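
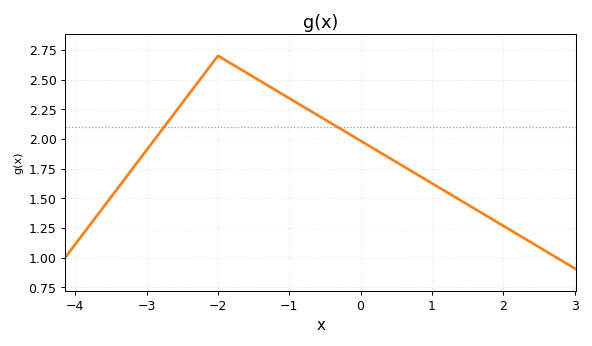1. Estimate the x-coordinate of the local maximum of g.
-2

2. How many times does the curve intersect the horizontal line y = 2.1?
2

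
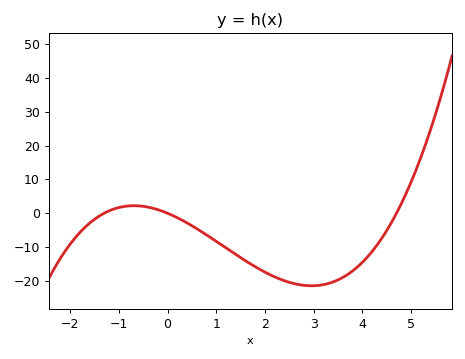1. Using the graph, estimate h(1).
-8.34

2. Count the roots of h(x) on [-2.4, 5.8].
3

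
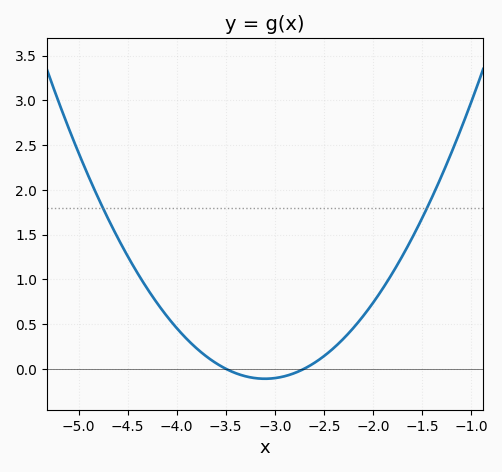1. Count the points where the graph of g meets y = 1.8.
2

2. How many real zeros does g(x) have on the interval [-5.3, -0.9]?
2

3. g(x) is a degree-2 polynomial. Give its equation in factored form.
y = 0.7(x + 3.5)(x + 2.7)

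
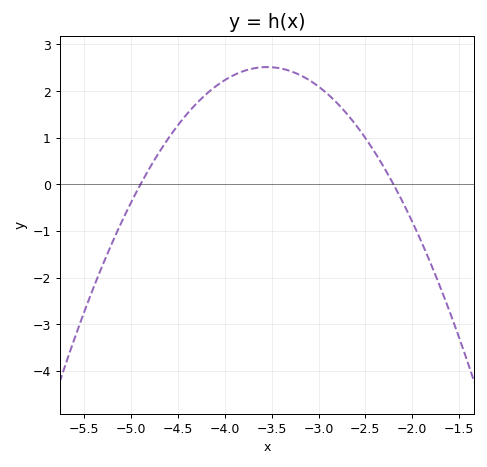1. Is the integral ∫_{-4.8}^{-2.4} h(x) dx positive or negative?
positive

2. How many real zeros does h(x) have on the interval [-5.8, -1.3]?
2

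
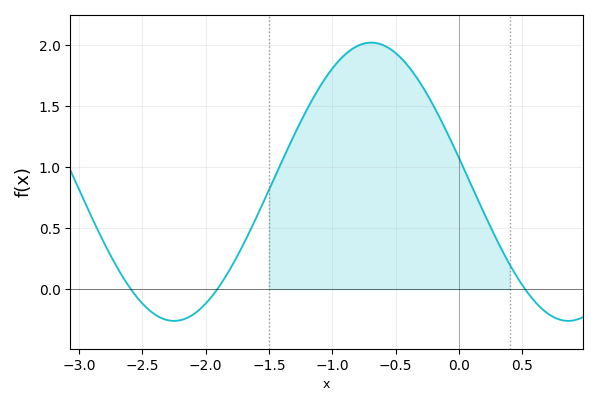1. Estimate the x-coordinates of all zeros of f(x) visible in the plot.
-2.59, -1.91, 0.521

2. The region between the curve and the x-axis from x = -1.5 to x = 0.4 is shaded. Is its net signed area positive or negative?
positive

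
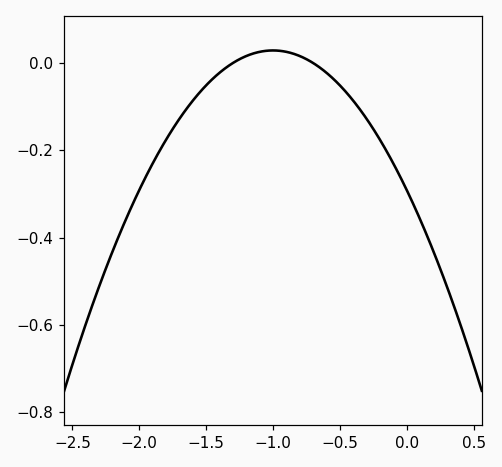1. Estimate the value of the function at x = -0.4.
-0.08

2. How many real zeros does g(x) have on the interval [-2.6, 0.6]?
2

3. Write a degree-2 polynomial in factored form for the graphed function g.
y = -0.32(x + 1.3)(x + 0.7)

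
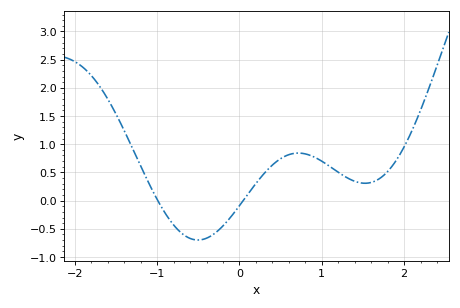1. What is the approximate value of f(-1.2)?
0.6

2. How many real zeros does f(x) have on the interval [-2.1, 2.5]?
2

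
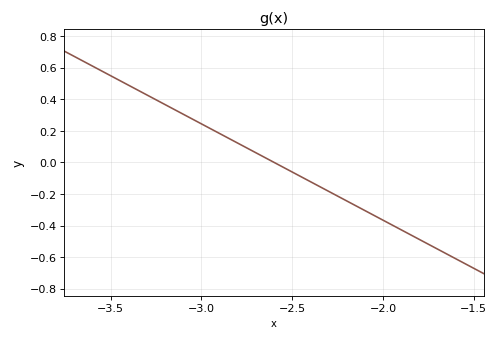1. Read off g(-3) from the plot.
0.244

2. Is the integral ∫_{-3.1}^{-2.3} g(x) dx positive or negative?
positive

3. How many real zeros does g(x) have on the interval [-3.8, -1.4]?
1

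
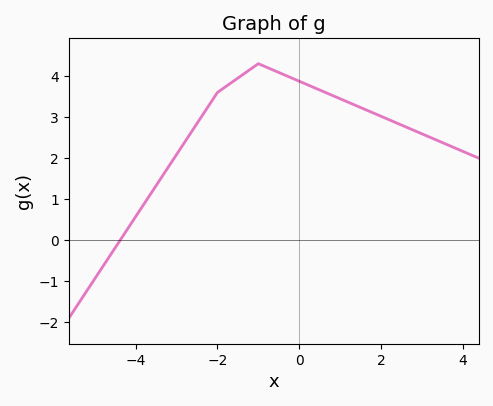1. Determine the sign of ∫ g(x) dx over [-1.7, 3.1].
positive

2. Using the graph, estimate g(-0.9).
4.26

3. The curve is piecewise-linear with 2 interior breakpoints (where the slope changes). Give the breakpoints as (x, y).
(-2, 3.6); (-1, 4.3)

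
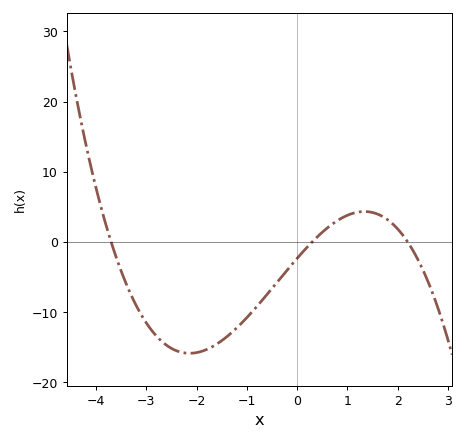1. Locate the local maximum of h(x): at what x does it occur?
1.34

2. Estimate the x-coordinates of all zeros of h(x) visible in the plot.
-3.7, 0.3, 2.2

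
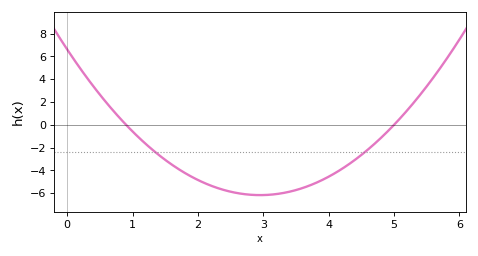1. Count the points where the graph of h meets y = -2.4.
2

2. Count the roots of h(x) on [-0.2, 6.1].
2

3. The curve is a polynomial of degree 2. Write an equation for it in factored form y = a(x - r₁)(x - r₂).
y = 1.47(x - 0.9)(x - 5)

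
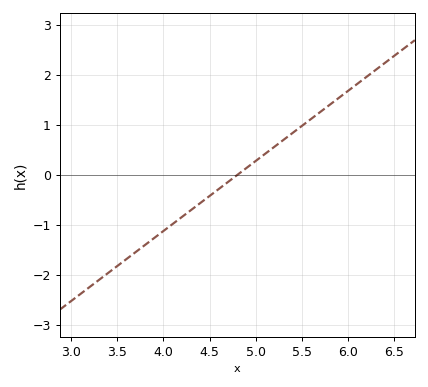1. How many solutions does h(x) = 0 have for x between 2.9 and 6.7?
1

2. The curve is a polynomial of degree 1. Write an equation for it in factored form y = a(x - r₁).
y = 1.4(x - 4.8)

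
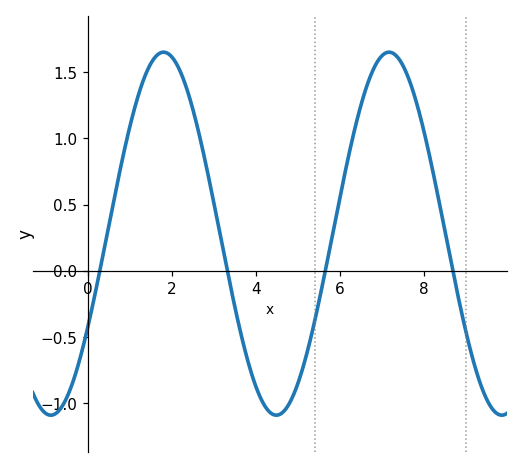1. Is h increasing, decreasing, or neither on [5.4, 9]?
neither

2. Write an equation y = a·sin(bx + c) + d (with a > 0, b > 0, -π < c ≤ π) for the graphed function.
y = 1.37sin(1.17x - 0.53) + 0.28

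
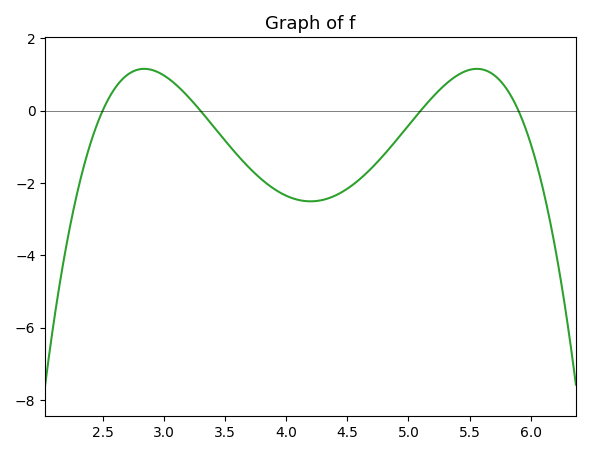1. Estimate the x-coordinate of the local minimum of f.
4.2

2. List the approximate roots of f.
2.5, 3.3, 5.1, 5.9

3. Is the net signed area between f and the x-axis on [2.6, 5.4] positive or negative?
negative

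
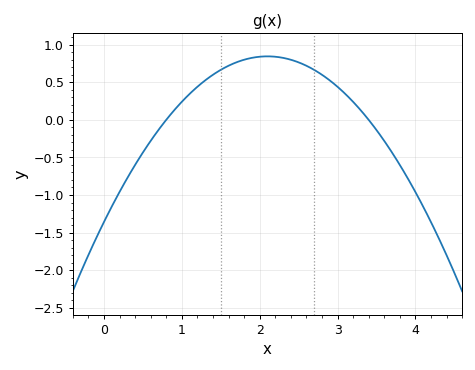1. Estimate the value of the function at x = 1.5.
0.665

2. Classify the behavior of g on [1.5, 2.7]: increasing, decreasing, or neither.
neither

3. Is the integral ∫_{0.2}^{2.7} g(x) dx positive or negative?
positive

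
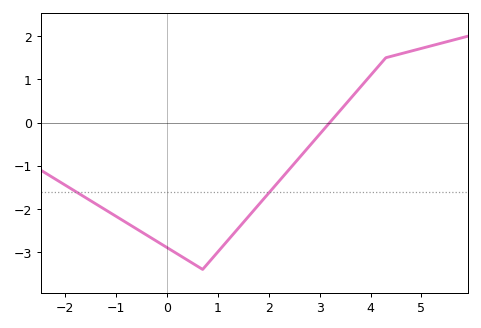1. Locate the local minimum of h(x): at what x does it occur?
0.6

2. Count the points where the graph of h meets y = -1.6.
2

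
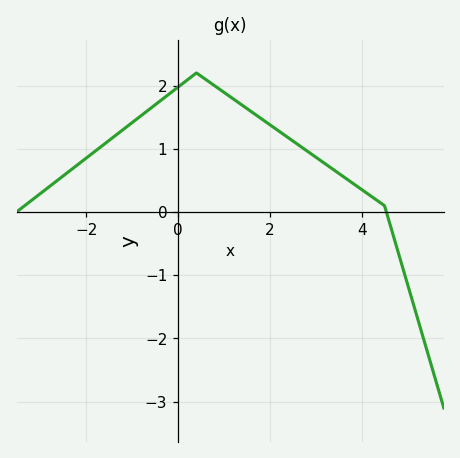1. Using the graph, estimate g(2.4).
1.2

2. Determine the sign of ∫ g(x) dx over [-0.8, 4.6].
positive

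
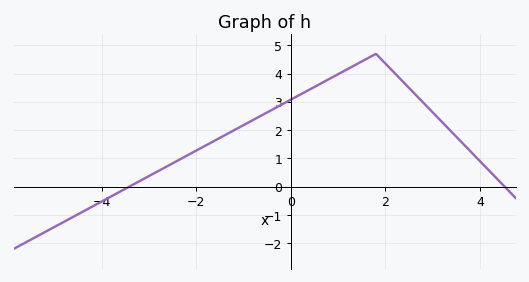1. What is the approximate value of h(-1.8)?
1.5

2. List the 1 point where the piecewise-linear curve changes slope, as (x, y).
(1.8, 4.7)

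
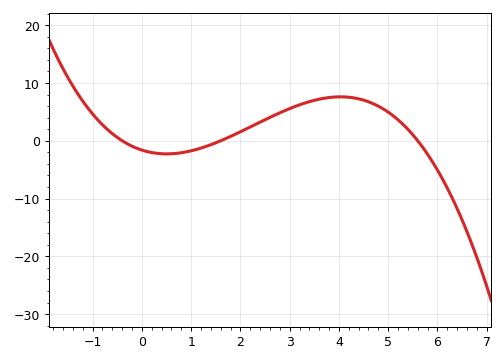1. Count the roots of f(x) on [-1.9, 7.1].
3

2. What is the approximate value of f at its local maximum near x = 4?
8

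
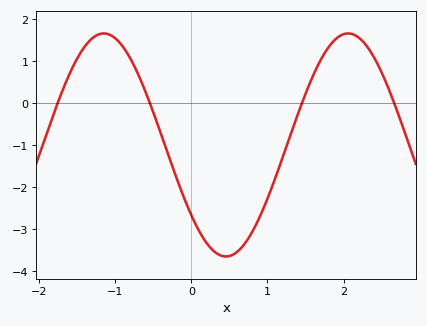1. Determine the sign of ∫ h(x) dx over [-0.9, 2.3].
negative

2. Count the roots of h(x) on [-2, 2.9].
4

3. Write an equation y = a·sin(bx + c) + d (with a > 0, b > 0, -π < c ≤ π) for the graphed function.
y = 2.66sin(2x - 2.5) - 1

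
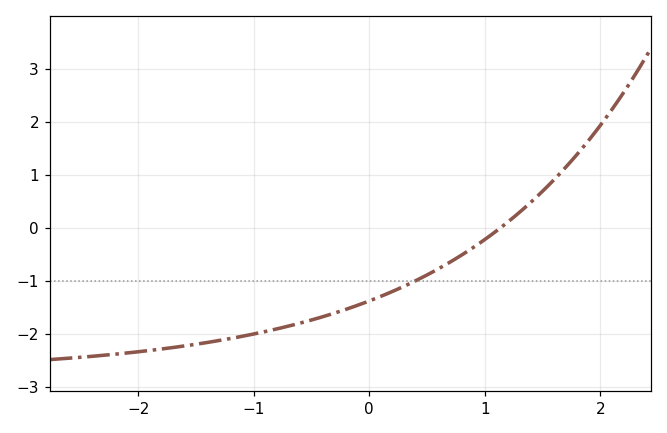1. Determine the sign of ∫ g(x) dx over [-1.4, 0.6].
negative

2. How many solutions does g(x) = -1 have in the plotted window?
1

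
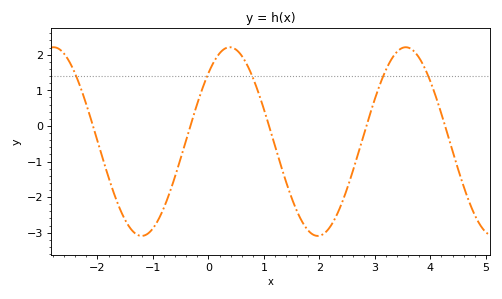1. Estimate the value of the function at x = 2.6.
-1.3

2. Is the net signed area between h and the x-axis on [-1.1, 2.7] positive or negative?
negative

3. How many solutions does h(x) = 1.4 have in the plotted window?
5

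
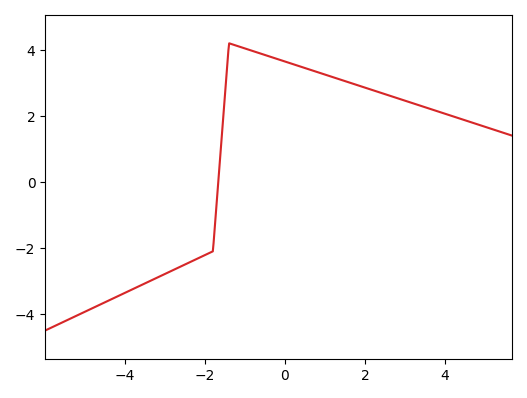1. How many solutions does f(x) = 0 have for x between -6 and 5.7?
1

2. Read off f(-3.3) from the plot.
-2.96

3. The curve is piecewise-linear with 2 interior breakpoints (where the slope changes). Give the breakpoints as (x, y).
(-1.8, -2.1); (-1.4, 4.2)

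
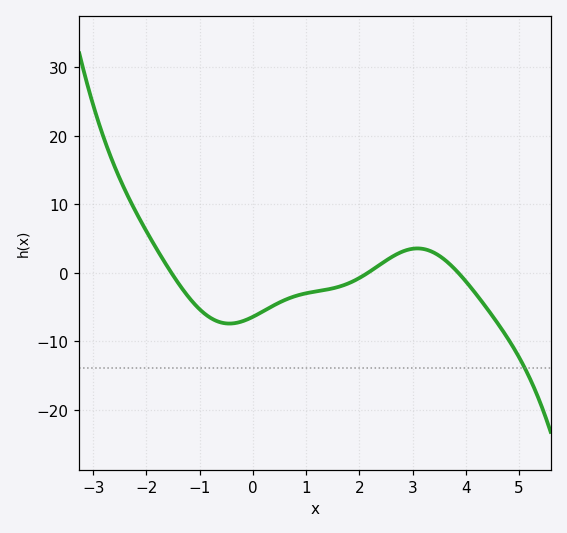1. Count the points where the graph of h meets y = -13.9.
1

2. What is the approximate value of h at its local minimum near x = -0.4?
-7.38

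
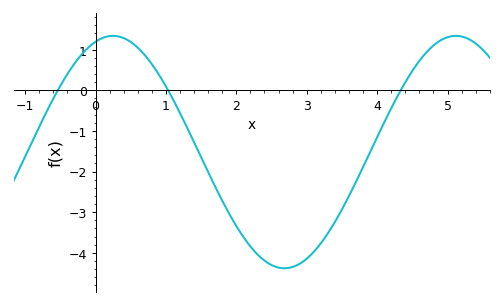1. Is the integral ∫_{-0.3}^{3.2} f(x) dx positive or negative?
negative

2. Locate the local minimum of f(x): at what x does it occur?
2.7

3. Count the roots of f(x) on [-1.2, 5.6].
3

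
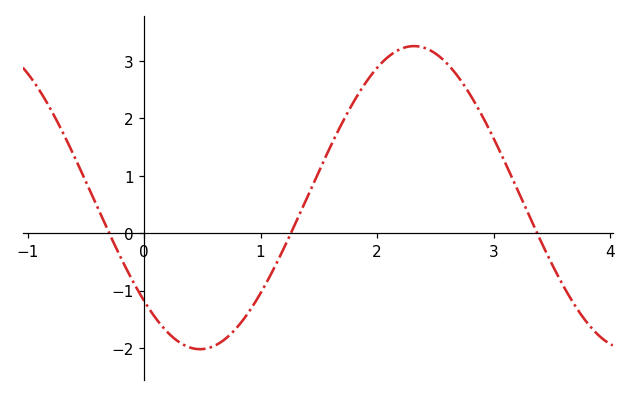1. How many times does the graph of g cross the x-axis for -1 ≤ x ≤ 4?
3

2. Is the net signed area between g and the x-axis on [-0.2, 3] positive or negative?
positive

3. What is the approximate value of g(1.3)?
0.2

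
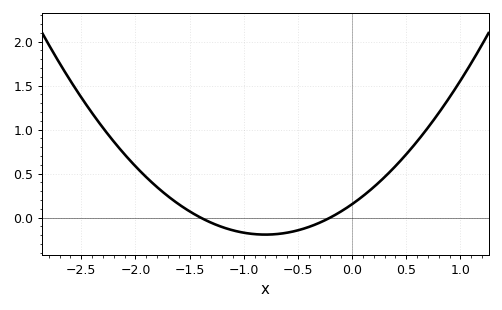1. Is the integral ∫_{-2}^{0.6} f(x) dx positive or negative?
positive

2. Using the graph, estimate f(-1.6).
0.15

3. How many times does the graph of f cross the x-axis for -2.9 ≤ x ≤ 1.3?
2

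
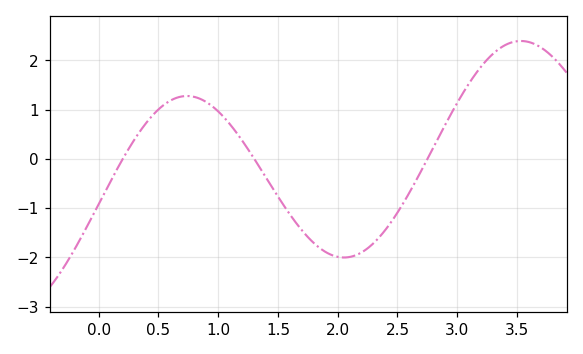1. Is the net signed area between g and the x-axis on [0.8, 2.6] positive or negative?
negative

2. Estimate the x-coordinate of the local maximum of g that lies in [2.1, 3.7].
3.53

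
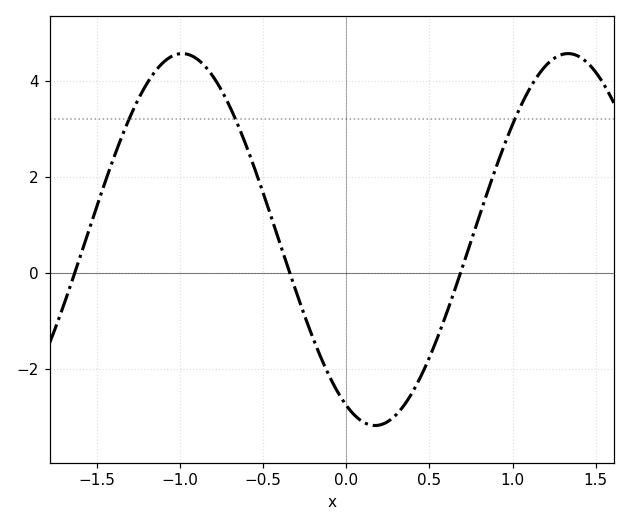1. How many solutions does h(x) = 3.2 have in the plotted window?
3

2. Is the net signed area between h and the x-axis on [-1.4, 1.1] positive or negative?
positive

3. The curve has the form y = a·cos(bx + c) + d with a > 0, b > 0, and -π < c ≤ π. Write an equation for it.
y = 3.87cos(2.7x + 2.7) + 0.69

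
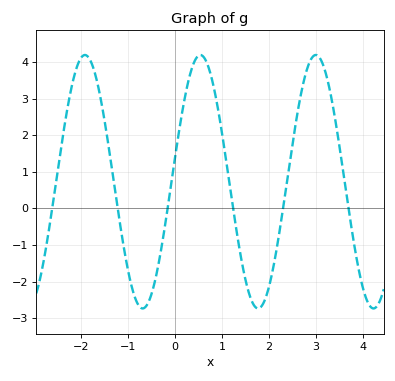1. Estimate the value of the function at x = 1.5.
-1.9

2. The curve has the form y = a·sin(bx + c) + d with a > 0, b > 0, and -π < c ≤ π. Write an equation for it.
y = 3.46sin(2.6x + 0.18) + 0.73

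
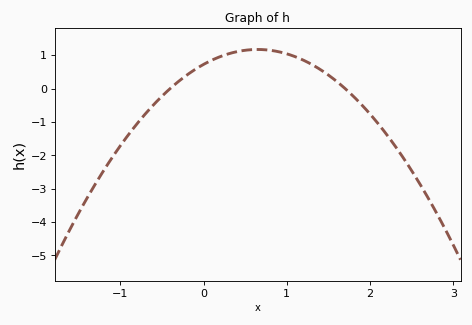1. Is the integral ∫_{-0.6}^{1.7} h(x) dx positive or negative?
positive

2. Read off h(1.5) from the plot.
0.4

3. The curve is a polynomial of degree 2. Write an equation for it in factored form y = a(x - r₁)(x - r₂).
y = -1.06(x + 0.4)(x - 1.7)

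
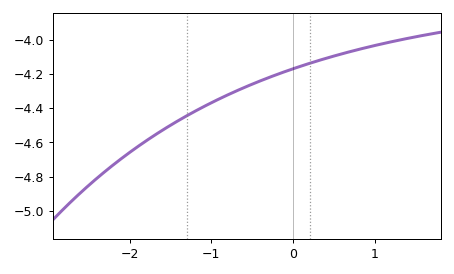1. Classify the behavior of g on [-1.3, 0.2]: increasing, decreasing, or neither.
increasing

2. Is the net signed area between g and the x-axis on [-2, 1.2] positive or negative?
negative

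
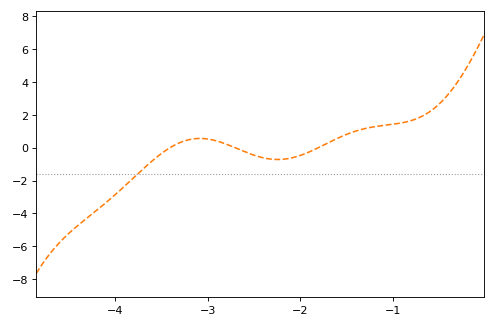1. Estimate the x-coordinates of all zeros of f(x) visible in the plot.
-3.4, -2.7, -1.8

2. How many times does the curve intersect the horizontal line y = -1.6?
1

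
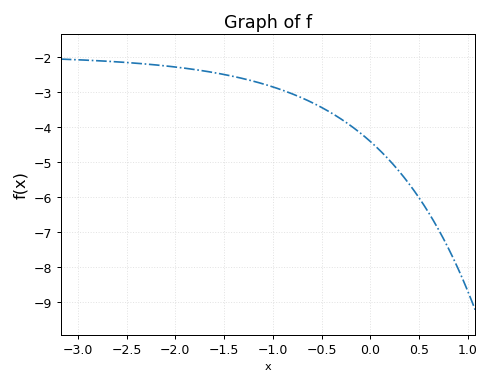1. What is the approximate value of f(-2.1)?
-2.3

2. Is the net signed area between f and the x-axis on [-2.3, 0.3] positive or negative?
negative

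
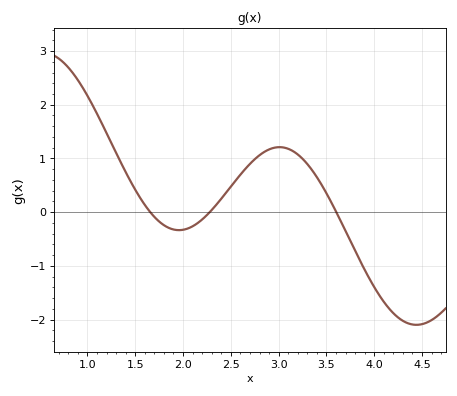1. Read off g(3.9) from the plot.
-1.1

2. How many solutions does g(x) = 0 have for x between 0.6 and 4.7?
3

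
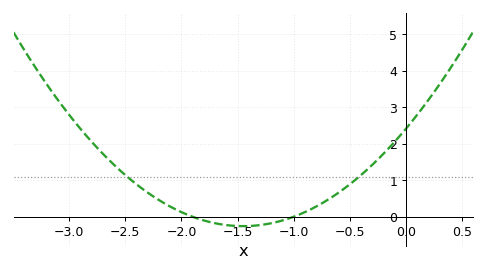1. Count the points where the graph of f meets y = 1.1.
2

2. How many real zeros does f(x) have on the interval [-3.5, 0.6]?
2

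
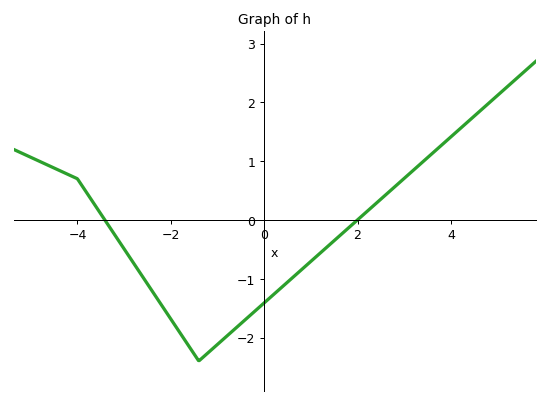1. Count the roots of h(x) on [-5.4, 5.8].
2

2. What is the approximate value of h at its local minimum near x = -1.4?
-2.4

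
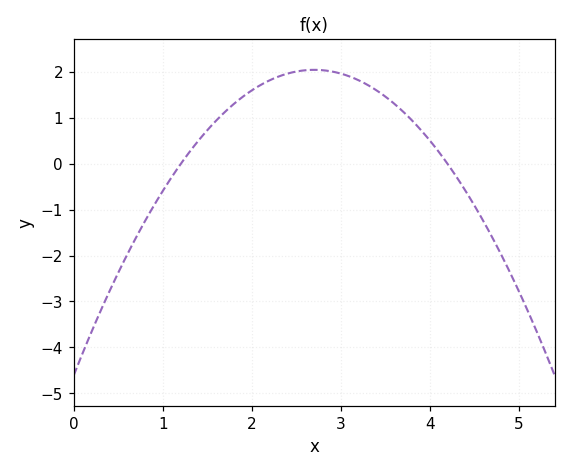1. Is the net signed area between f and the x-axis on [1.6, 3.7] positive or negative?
positive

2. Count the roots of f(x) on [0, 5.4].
2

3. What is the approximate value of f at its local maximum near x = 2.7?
2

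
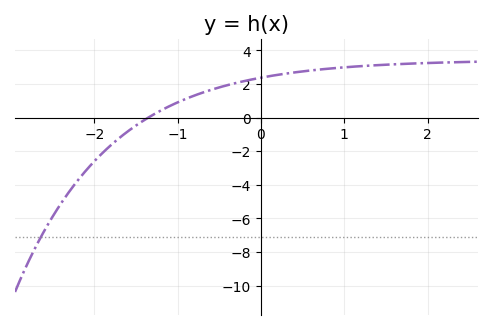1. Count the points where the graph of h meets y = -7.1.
1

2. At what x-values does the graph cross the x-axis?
-1.35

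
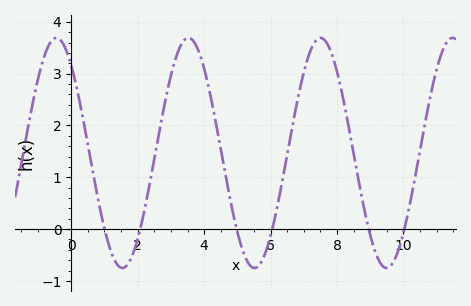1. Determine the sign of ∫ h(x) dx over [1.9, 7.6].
positive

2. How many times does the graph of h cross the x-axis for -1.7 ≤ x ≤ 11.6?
6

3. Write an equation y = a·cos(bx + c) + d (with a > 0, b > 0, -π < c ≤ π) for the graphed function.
y = 2.22cos(1.6x + 0.71) + 1.47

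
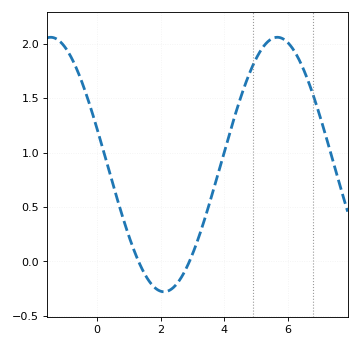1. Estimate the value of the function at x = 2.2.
-0.276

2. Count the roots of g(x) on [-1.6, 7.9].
2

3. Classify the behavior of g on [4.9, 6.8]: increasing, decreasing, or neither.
neither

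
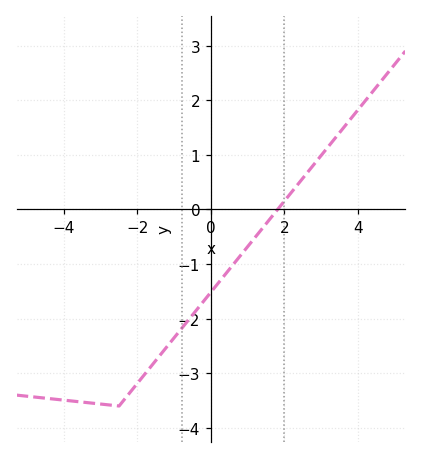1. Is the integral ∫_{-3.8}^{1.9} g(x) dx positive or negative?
negative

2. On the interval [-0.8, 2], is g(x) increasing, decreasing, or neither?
increasing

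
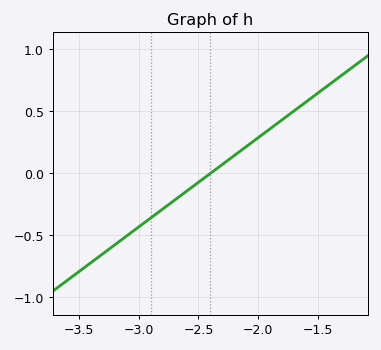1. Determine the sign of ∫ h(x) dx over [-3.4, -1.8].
negative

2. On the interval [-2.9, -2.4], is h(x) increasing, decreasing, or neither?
increasing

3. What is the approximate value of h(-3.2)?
-0.6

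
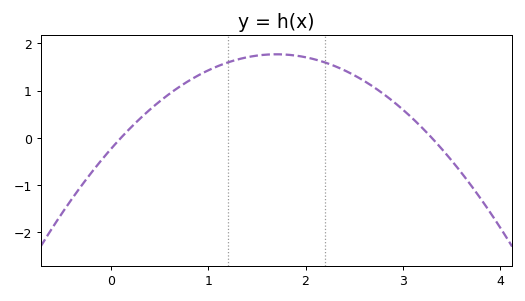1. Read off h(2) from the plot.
1.7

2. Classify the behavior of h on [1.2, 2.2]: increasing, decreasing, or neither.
neither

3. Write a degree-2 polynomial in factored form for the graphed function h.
y = -0.69(x - 0.1)(x - 3.3)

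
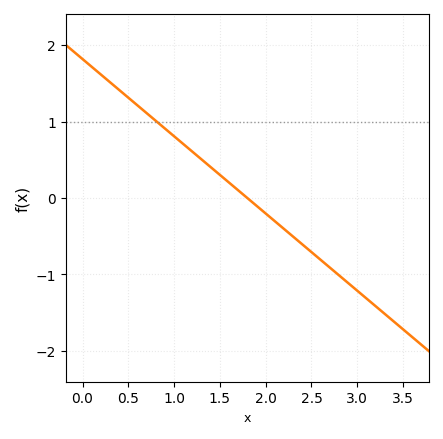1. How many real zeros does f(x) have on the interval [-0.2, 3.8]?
1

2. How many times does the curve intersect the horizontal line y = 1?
1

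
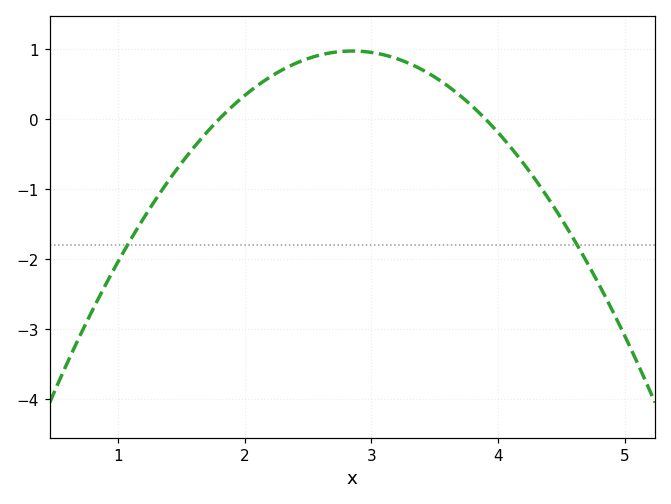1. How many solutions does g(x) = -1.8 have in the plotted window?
2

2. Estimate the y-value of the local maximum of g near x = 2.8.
0.97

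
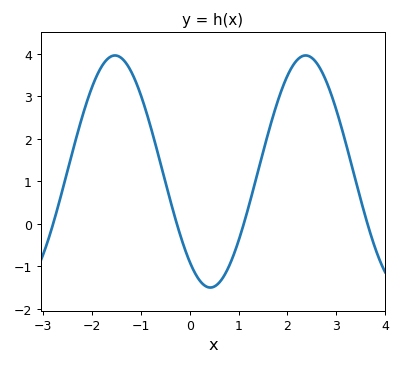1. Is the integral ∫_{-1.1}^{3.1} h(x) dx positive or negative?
positive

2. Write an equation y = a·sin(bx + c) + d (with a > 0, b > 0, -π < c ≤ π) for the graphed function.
y = 2.73sin(1.6x - 2.2) + 1.23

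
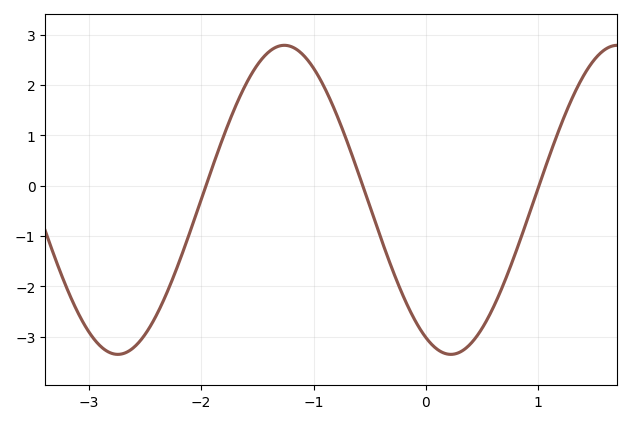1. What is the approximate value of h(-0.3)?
-1.7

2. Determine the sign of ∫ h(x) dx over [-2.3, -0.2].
positive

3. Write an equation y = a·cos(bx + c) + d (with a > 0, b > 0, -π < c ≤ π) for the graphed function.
y = 3.07cos(2.1x + 2.7) - 0.28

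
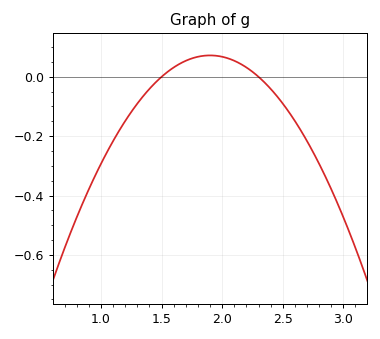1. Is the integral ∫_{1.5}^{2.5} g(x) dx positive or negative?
positive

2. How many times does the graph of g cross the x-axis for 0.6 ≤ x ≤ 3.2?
2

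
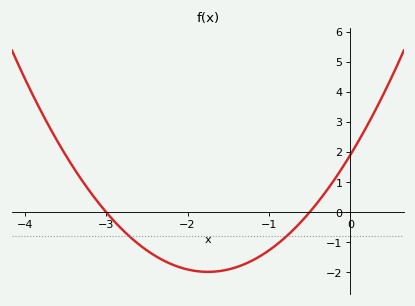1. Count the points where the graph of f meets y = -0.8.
2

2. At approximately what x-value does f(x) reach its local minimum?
-1.75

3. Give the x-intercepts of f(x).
-3, -0.5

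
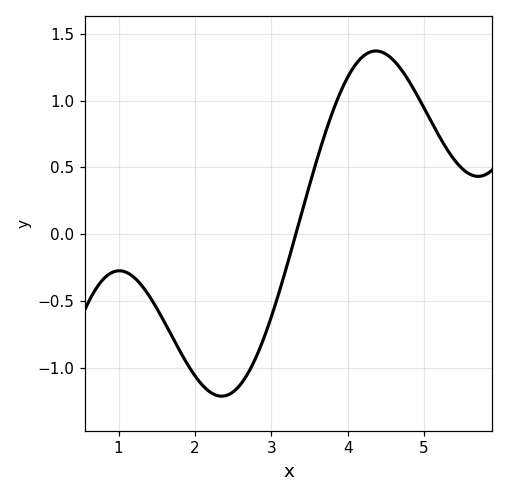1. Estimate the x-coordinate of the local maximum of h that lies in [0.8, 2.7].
1.01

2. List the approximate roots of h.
3.32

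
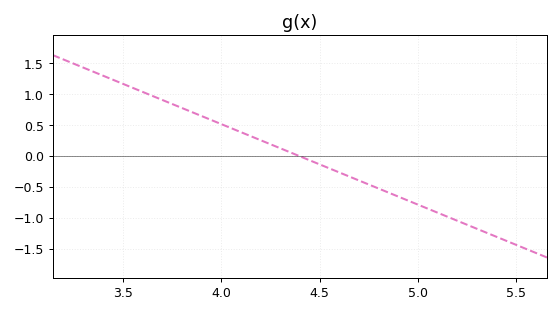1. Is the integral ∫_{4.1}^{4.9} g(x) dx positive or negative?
negative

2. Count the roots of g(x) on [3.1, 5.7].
1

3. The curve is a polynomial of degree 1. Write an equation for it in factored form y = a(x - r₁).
y = -1.3(x - 4.4)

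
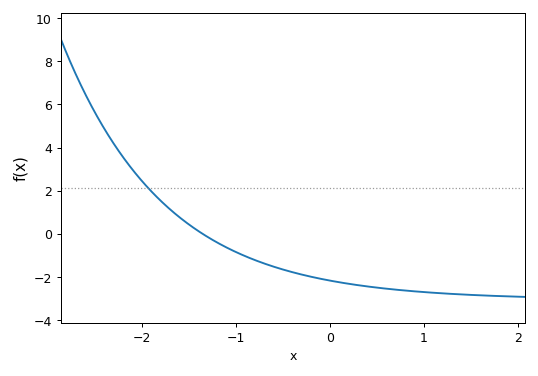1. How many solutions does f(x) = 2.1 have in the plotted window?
1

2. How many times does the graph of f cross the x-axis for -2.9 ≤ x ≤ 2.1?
1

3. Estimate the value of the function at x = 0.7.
-2.6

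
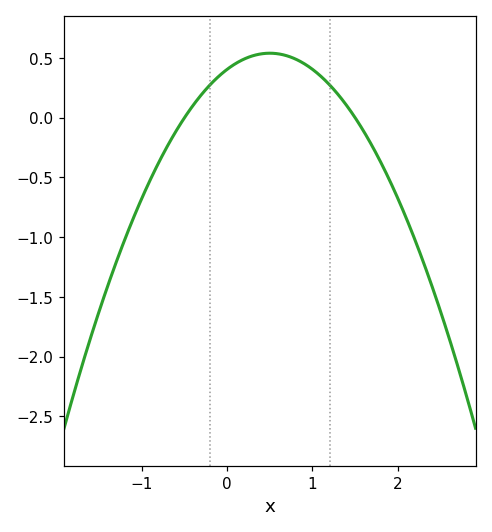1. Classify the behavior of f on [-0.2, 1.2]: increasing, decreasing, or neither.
neither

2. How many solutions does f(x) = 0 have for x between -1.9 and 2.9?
2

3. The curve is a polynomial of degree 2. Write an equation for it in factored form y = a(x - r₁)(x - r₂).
y = -0.54(x + 0.5)(x - 1.5)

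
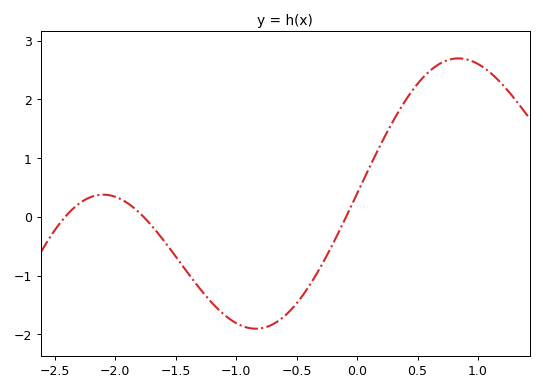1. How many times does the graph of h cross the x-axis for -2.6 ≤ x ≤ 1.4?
3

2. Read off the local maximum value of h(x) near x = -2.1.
0.4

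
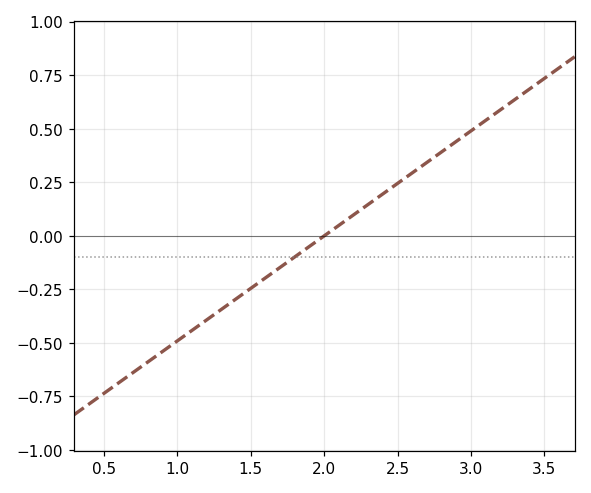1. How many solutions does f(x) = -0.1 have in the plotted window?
1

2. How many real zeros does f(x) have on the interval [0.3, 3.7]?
1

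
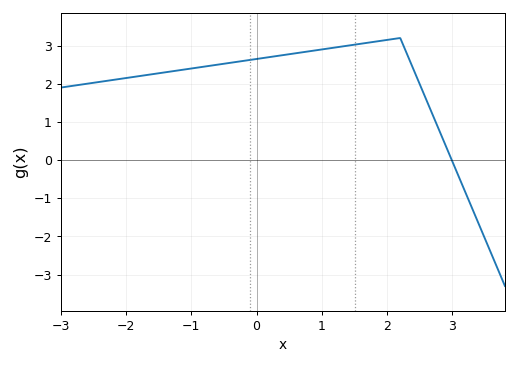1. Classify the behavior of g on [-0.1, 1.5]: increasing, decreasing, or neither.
increasing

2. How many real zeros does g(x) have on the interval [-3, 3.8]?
1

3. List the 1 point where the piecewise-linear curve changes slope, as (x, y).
(2.2, 3.2)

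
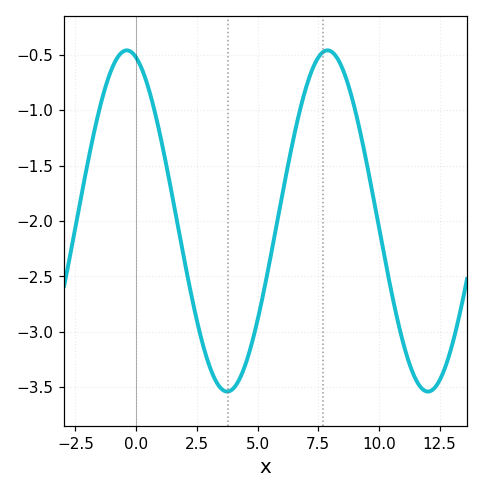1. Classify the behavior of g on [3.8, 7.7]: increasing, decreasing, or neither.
increasing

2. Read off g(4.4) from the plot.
-3.35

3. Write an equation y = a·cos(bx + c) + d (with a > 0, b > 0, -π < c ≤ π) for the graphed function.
y = 1.54cos(0.76x + 0.29) - 2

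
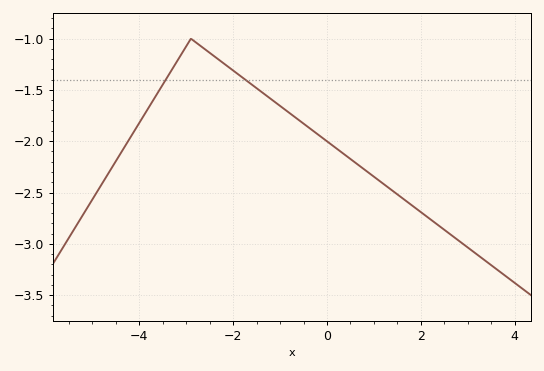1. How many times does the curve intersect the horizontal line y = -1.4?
2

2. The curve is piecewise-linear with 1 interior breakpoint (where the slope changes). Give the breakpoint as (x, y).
(-2.9, -1)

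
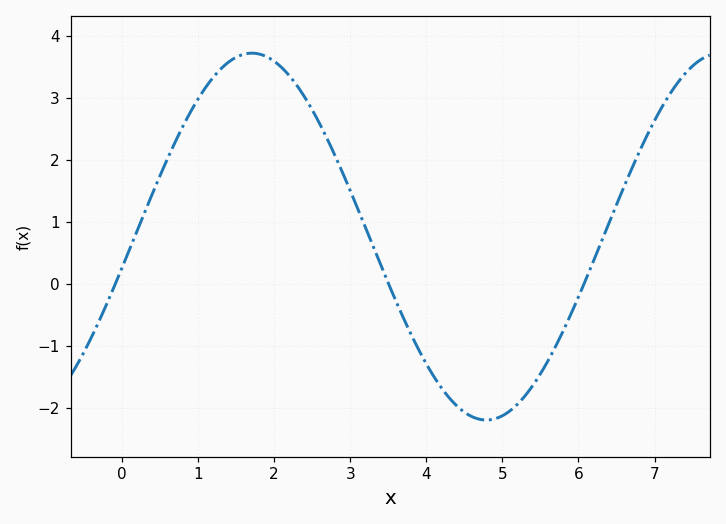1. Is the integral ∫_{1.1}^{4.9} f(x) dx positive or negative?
positive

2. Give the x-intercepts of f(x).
-0.086, 3.5, 6.07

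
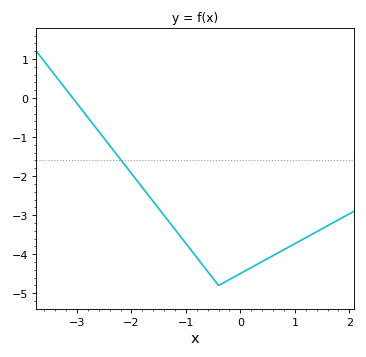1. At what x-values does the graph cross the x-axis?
-3.08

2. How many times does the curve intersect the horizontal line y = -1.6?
1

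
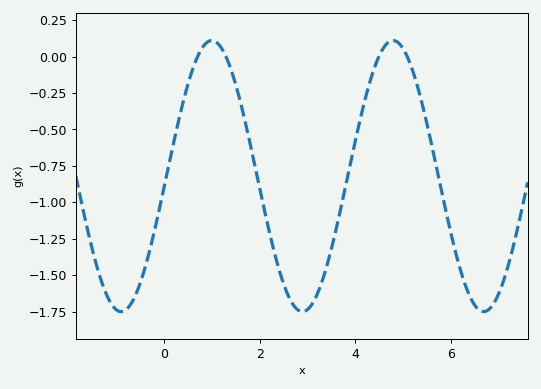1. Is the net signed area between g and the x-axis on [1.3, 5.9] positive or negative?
negative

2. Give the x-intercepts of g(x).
0.8, 1.2, 4.4, 5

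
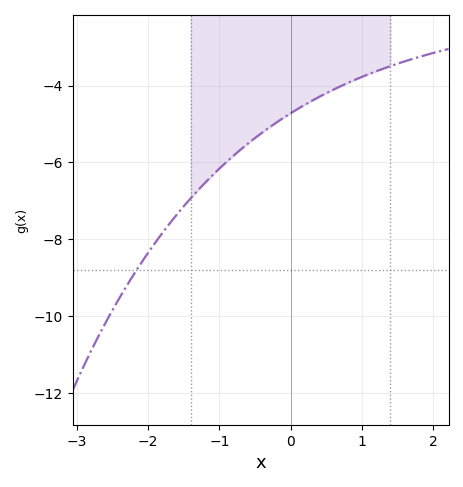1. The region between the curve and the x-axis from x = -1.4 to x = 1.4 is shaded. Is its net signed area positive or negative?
negative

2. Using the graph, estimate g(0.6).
-4.2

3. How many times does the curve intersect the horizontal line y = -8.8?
1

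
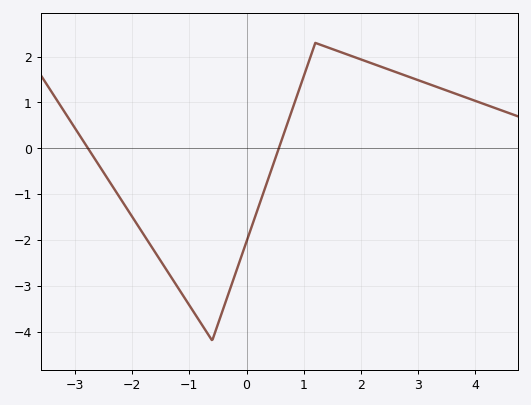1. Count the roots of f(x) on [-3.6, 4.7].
2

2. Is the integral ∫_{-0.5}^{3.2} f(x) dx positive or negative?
positive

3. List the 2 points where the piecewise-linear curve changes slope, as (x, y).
(-0.6, -4.2); (1.2, 2.3)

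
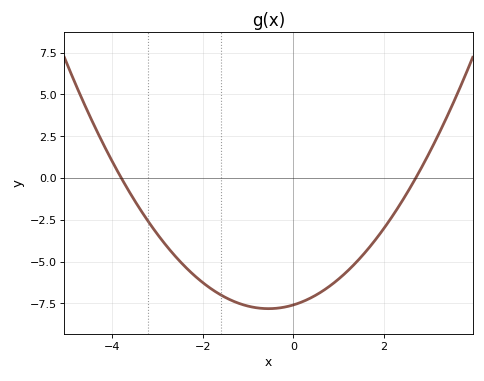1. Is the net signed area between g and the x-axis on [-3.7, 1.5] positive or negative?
negative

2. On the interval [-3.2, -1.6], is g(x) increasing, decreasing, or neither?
decreasing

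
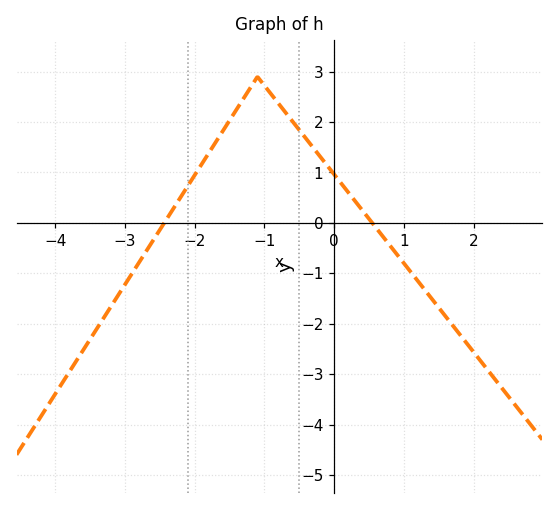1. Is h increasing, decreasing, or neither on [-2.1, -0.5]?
neither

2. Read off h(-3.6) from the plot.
-2.5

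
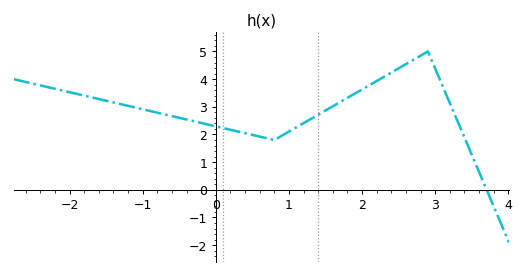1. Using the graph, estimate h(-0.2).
2.42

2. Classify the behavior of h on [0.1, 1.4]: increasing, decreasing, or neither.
neither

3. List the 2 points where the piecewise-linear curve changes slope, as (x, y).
(0.8, 1.8); (2.9, 5)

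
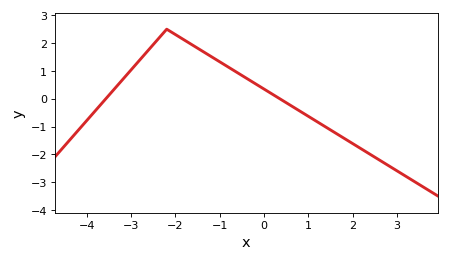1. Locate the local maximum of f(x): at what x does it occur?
-2.2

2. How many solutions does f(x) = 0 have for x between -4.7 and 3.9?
2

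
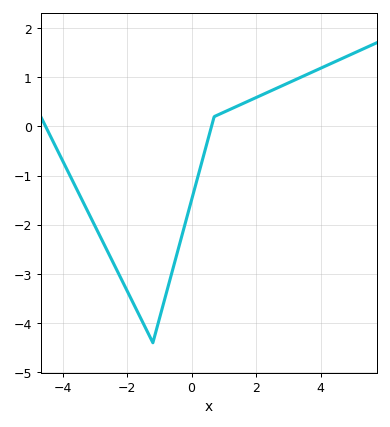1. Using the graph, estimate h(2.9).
0.855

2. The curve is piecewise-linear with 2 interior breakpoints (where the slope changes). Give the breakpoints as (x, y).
(-1.2, -4.4); (0.7, 0.2)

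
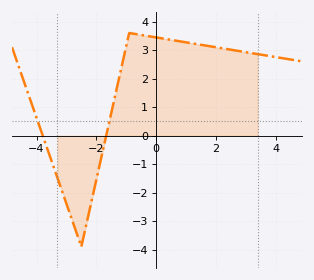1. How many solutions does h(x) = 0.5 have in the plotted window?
2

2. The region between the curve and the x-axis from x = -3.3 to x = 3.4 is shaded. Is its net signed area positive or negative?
positive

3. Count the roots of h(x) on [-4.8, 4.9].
2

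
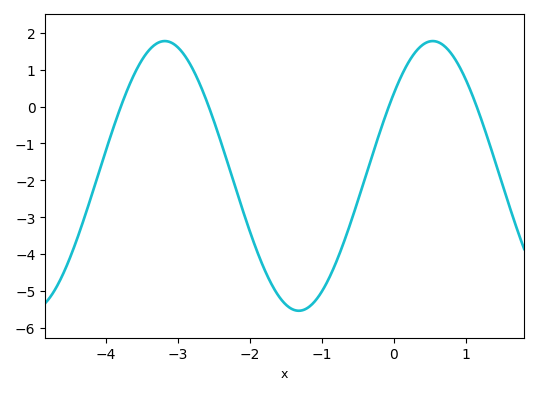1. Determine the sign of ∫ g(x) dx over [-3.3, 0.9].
negative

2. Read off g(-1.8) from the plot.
-4.4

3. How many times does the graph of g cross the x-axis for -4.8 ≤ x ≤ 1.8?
4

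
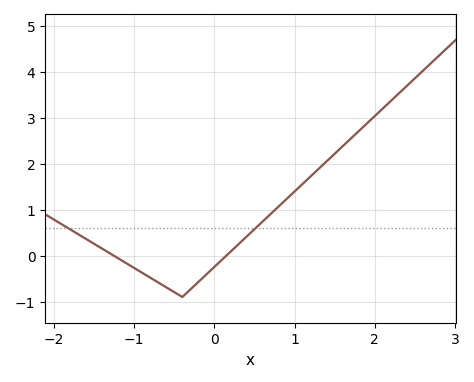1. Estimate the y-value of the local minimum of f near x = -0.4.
-0.9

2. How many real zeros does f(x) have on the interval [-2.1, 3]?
2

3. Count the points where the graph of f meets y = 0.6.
2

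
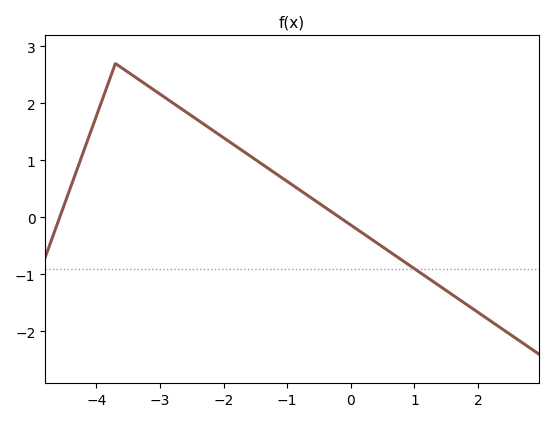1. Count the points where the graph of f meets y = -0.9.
1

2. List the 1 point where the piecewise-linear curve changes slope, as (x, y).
(-3.7, 2.7)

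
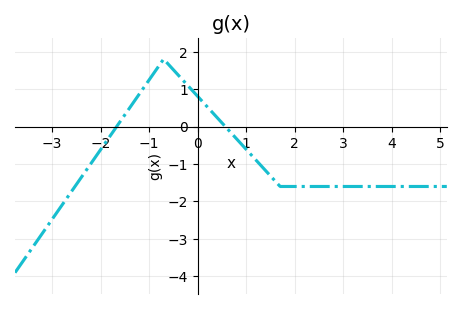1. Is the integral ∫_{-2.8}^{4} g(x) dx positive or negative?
negative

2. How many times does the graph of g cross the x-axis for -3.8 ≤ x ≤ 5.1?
2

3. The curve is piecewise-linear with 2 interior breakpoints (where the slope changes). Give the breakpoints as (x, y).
(-0.7, 1.8); (1.7, -1.6)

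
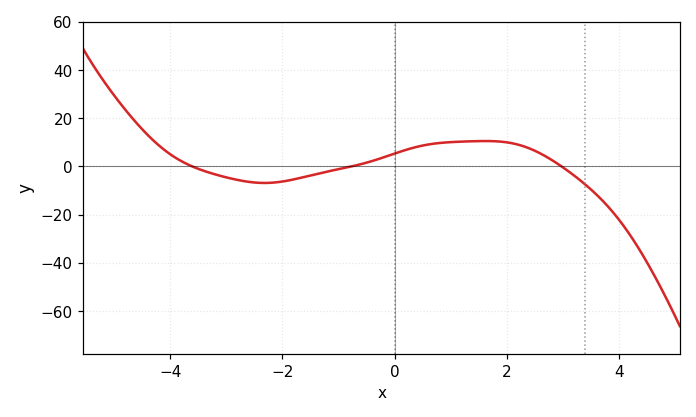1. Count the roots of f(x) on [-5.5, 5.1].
3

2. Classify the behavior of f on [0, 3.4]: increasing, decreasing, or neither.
neither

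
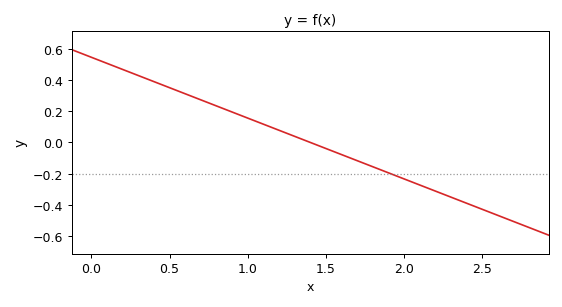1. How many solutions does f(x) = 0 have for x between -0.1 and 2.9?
1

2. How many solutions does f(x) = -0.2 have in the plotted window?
1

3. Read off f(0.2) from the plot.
0.46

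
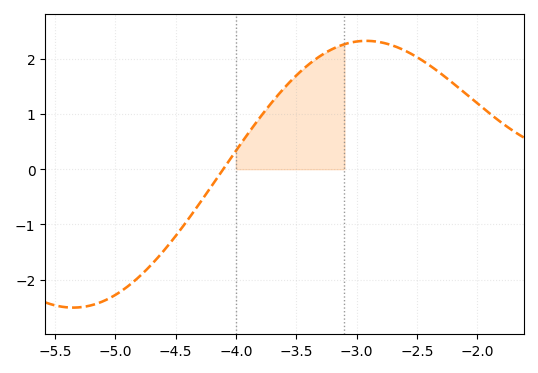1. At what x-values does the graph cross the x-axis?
-4.11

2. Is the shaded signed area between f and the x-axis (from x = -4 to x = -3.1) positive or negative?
positive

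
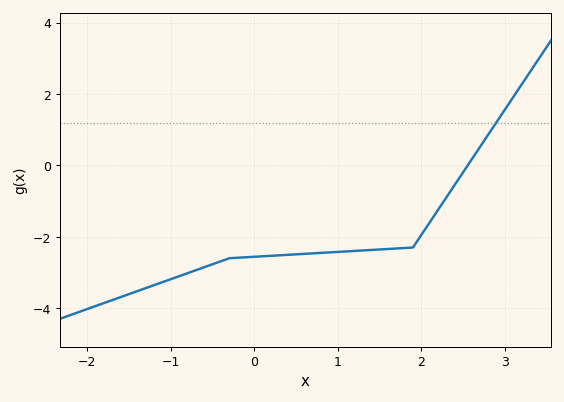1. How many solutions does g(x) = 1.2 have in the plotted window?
1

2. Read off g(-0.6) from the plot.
-2.8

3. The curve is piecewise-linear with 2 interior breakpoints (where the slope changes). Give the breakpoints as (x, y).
(-0.3, -2.6); (1.9, -2.3)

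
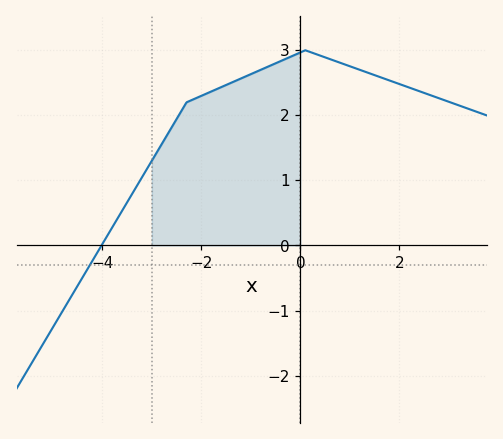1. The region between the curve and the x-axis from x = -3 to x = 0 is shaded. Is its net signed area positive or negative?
positive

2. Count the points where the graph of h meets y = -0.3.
1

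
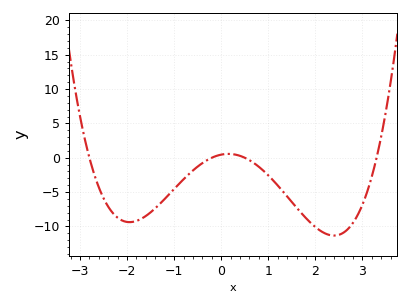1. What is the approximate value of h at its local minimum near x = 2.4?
-11.5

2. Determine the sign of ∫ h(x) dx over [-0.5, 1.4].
negative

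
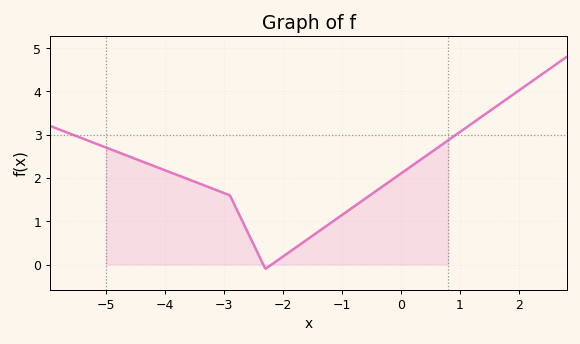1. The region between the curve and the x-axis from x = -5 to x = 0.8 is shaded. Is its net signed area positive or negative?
positive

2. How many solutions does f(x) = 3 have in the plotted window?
2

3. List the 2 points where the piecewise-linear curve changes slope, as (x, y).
(-2.9, 1.6); (-2.3, -0.1)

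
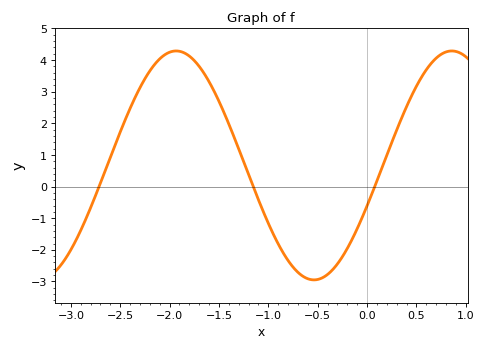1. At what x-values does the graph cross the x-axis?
-2.7, -1.2, 0.1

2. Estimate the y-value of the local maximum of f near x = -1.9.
4.3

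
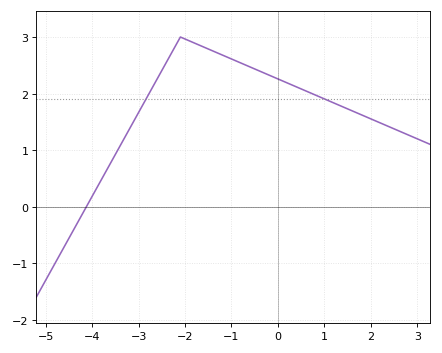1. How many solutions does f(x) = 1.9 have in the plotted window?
2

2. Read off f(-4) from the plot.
0.2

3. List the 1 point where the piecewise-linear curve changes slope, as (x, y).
(-2.1, 3)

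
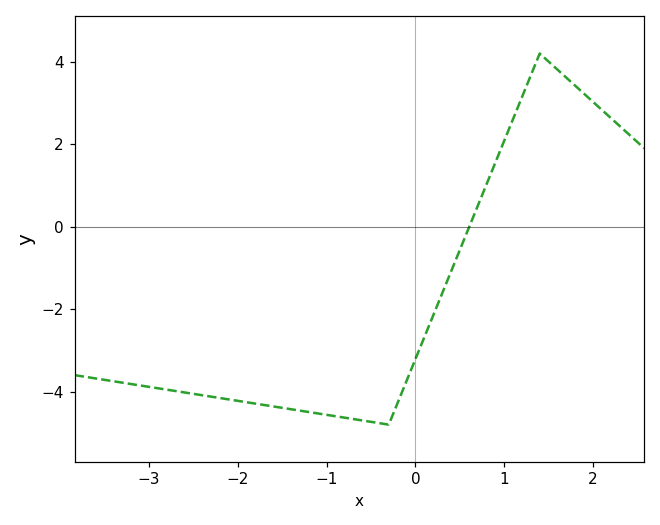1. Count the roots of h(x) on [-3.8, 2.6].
1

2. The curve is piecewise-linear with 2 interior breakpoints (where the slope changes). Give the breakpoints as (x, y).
(-0.3, -4.8); (1.4, 4.2)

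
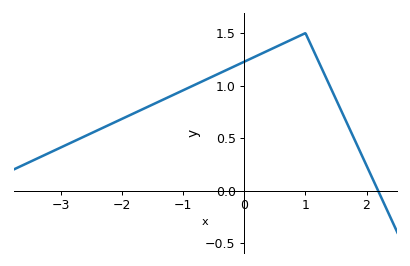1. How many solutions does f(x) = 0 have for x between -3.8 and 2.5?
1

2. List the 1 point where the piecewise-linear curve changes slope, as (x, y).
(1, 1.5)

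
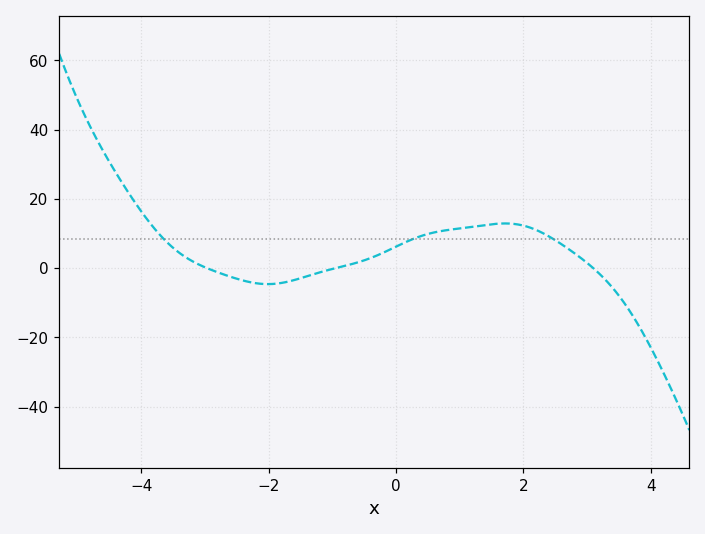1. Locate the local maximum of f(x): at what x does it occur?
1.8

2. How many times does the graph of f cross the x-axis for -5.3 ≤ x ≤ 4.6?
3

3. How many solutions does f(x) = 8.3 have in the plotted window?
3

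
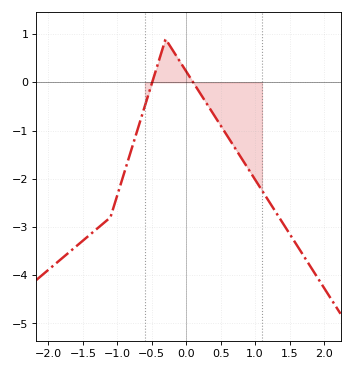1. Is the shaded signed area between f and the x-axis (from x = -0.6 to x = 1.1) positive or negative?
negative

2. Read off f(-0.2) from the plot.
0.7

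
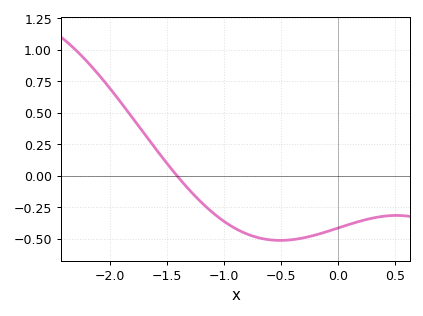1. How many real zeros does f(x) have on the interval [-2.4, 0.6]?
1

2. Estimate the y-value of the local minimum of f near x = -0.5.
-0.52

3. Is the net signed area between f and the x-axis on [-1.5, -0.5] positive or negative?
negative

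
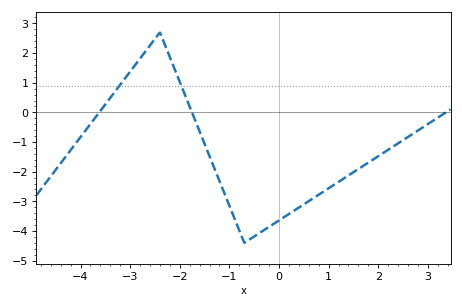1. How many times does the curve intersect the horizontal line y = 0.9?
2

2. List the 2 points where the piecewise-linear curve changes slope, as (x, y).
(-2.4, 2.7); (-0.7, -4.4)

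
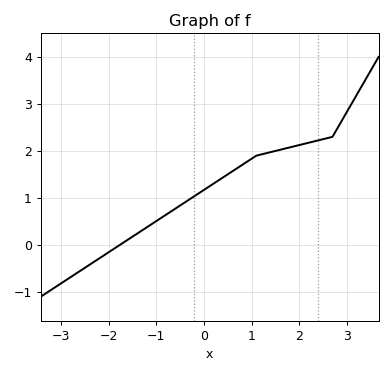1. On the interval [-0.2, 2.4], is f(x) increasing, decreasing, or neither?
increasing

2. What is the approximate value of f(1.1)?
1.9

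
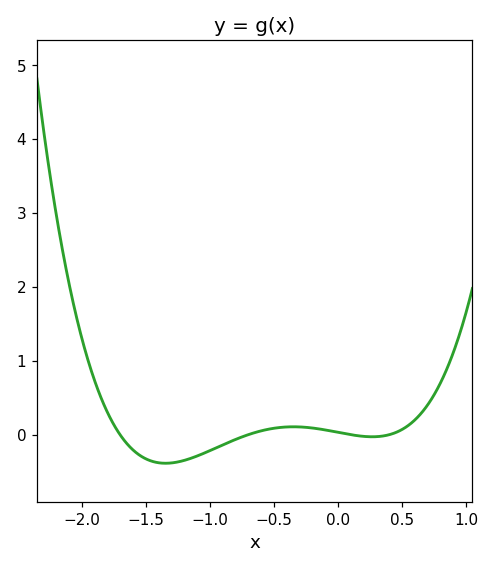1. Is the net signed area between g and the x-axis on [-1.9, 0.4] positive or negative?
negative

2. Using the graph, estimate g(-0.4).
0.105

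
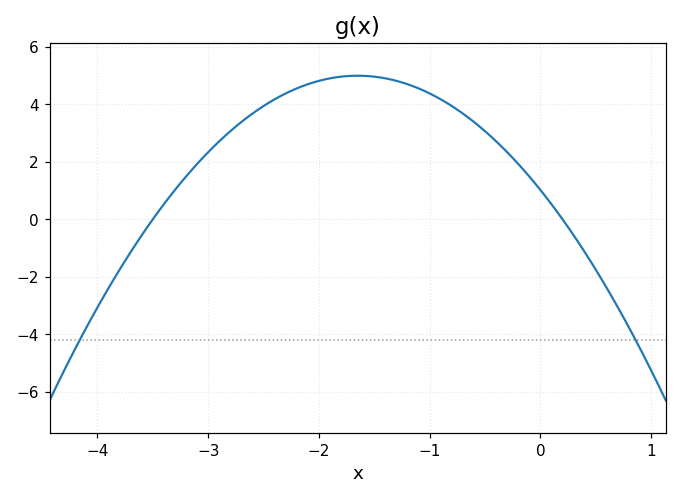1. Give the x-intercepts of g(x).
-3.5, 0.2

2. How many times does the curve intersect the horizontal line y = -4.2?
2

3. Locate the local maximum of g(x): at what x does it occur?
-1.6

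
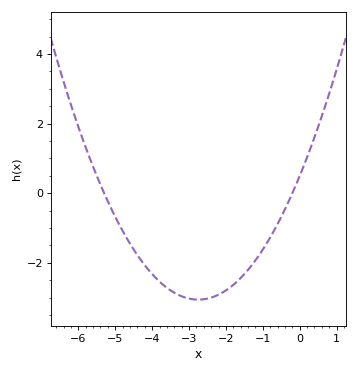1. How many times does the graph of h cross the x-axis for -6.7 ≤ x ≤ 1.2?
2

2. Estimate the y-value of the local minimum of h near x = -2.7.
-3.06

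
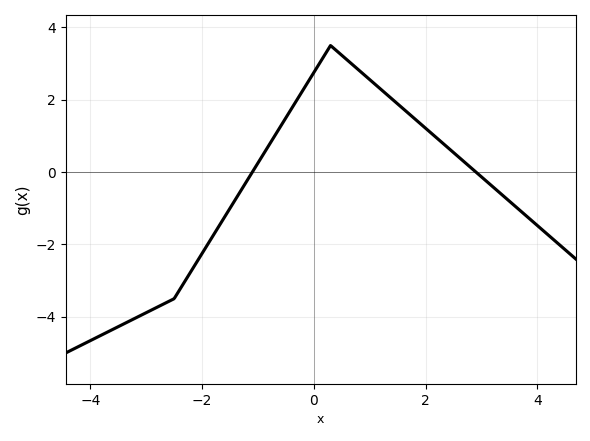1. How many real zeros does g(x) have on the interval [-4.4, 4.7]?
2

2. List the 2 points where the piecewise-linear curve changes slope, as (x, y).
(-2.5, -3.5); (0.3, 3.5)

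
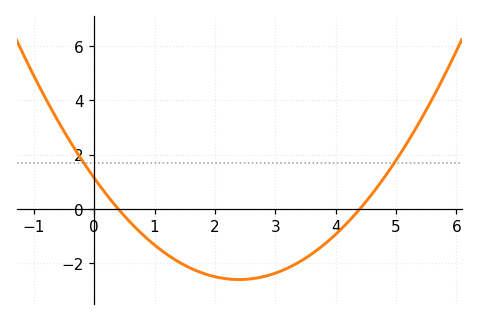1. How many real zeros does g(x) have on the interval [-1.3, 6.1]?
2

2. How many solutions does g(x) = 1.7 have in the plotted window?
2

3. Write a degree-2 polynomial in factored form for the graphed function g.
y = 0.65(x - 0.4)(x - 4.4)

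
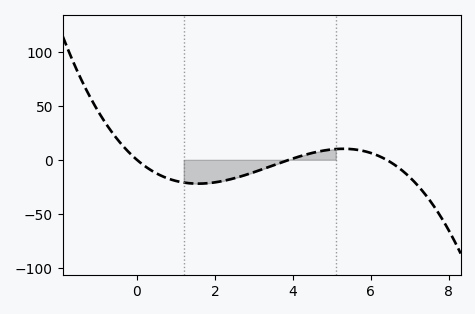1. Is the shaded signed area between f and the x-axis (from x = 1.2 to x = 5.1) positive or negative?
negative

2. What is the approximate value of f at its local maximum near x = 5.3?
10.2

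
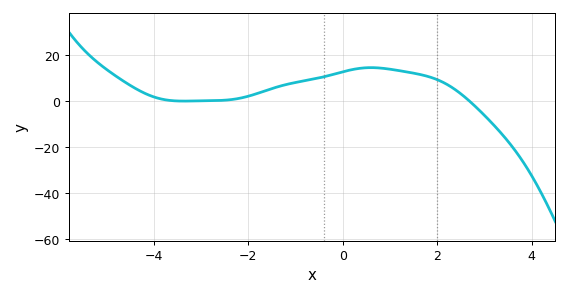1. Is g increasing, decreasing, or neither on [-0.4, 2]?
neither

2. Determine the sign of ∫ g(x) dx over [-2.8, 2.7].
positive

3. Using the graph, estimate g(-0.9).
8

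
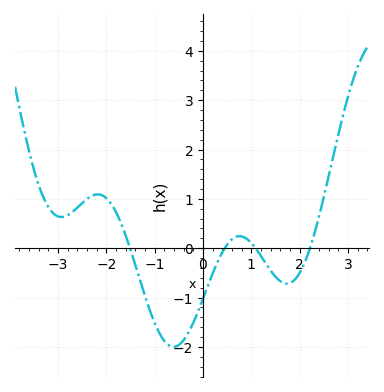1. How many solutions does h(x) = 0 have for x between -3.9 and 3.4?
4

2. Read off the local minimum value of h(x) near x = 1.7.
-0.718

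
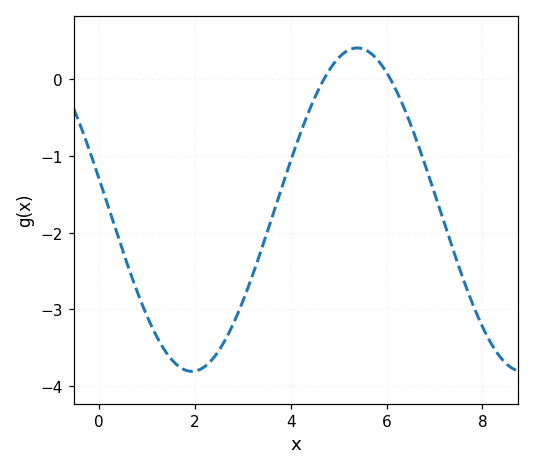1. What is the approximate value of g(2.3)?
-3.69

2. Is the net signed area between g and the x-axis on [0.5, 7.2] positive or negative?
negative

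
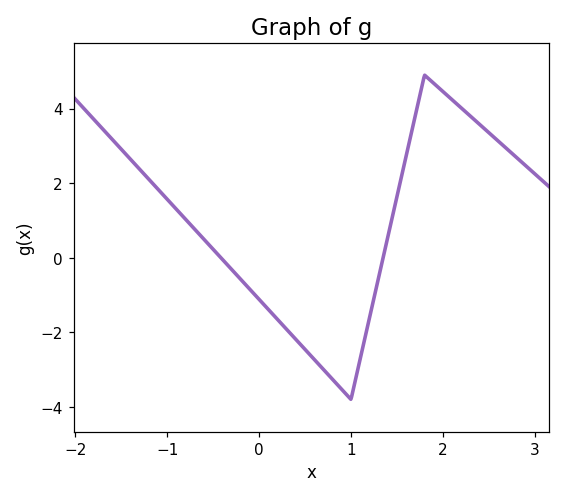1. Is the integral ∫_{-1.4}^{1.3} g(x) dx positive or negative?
negative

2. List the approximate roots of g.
-0.4, 1.3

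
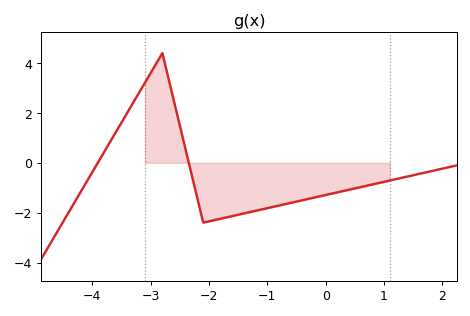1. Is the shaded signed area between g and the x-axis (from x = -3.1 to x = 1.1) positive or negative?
negative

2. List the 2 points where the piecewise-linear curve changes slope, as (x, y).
(-2.8, 4.4); (-2.1, -2.4)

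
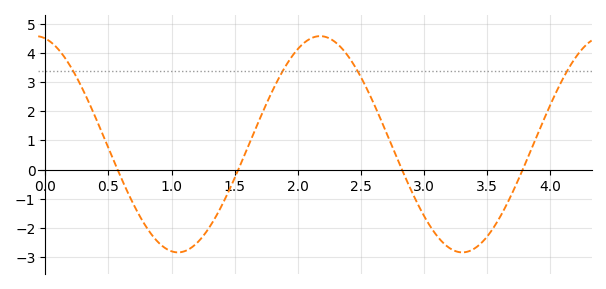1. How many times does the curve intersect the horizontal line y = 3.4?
4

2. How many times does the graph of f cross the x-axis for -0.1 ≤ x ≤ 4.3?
4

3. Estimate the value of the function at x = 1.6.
0.7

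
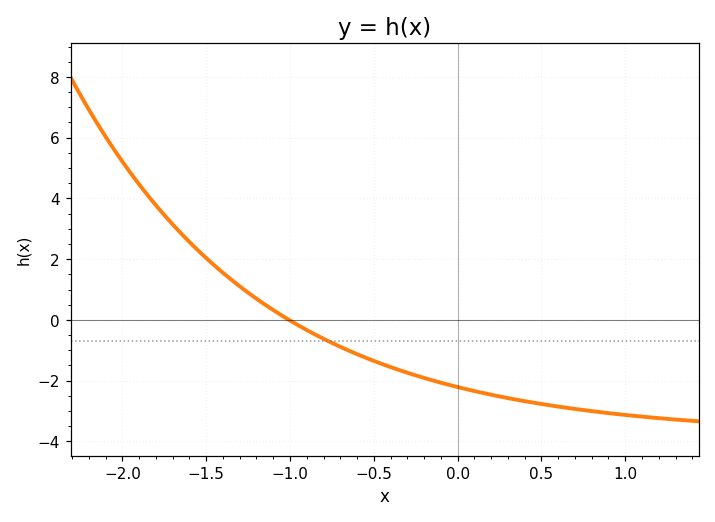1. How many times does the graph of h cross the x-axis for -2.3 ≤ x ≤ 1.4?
1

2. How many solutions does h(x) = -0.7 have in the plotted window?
1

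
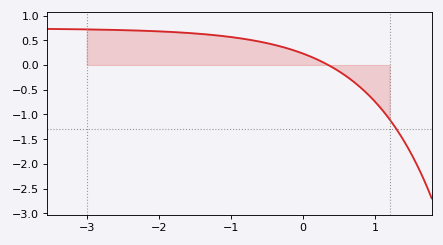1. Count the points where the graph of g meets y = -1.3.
1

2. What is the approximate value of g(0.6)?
-0.229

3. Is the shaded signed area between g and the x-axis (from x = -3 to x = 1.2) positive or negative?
positive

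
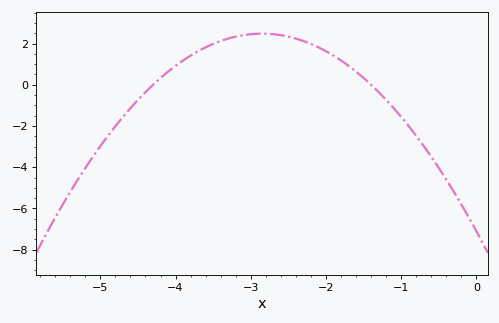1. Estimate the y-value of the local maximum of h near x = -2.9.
2.4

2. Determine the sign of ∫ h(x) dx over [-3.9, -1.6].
positive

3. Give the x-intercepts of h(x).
-4.3, -1.4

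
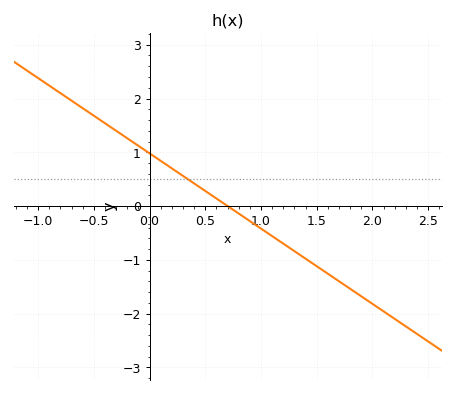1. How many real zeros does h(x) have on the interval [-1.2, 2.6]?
1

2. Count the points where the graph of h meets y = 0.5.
1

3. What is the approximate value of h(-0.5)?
1.68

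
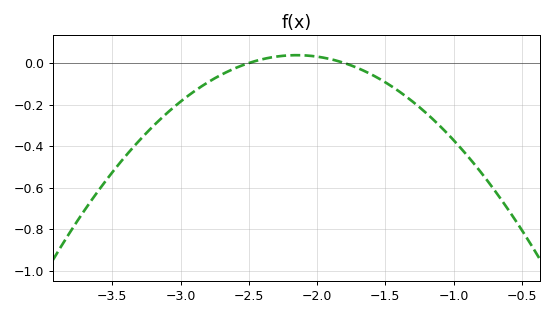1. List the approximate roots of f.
-2.5, -1.8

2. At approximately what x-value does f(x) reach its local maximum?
-2.15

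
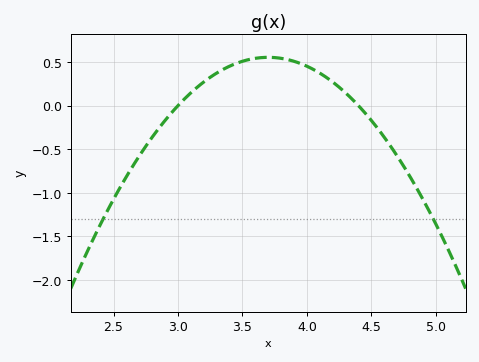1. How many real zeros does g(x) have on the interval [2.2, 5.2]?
2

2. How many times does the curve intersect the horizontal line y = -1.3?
2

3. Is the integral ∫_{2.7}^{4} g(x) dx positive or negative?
positive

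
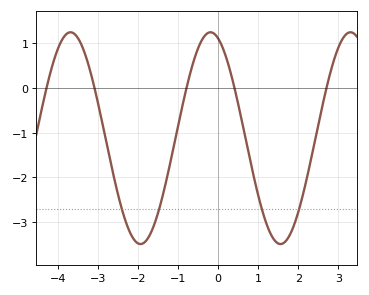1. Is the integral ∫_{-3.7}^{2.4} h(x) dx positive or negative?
negative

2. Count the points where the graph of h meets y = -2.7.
4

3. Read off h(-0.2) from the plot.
1.2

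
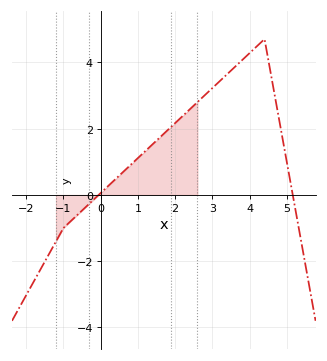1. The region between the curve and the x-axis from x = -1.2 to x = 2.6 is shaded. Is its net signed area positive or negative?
positive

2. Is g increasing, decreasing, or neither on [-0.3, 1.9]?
increasing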